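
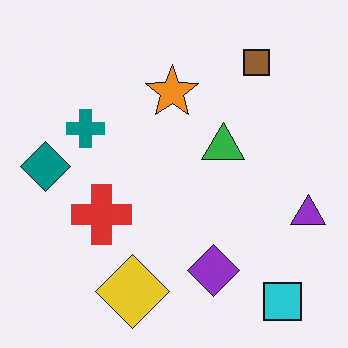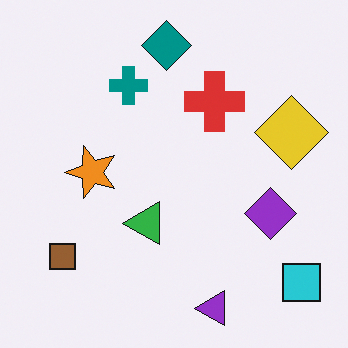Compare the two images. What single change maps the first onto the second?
This is the original image transposed (reflected across the top-left ↔ bottom-right diagonal).

Shapes have swapped their row and column positions — what was in the top-right is now in the bottom-left — a diagonal reflection.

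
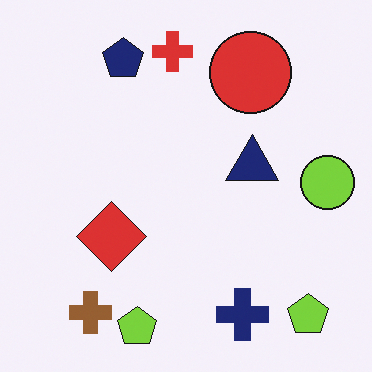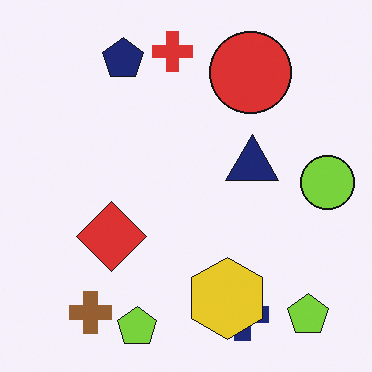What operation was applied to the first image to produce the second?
The image was overlaid with an additional yellow hexagon.

A yellow hexagon appears in the second image that is absent from the first.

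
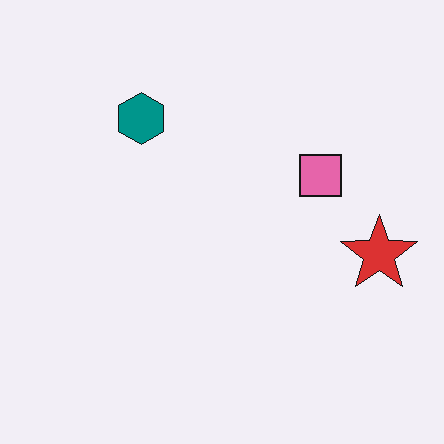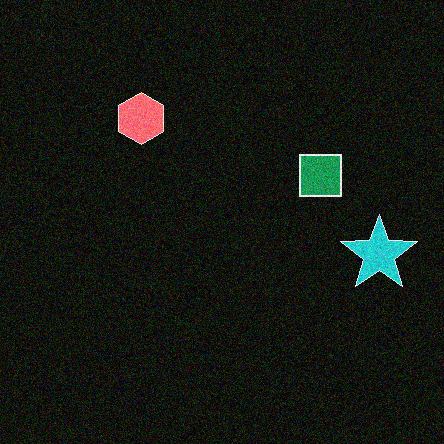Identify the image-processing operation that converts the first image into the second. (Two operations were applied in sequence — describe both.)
The second image is the first degraded with visible gaussian noise, then color-inverted (negative).

Random speckle covers the whole image, including the flat background. The light background has become dark and every shape's color is its complement — a photographic negative.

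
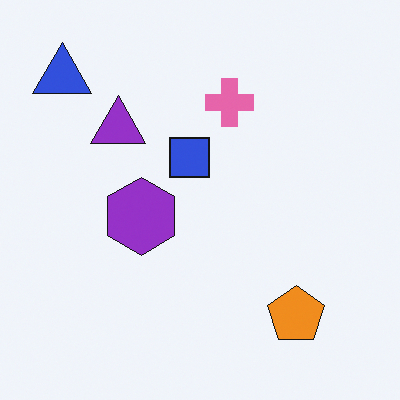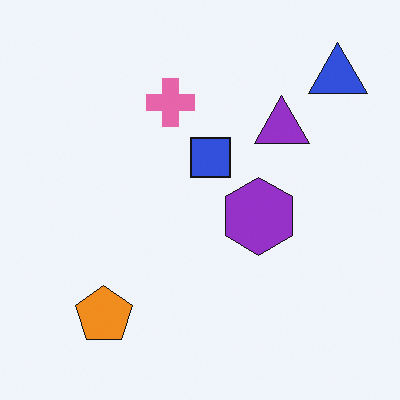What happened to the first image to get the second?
The image was flipped horizontally (left ↔ right).

The blue triangle is in the top-left of the first image and the top-right of the second — shapes on opposite sides of the vertical midline have swapped in a mirror flip.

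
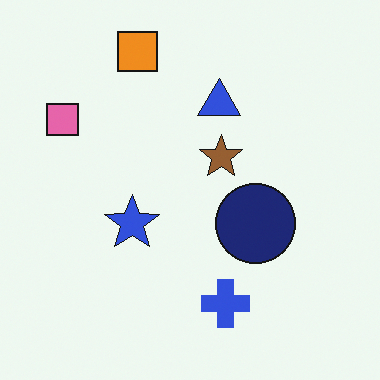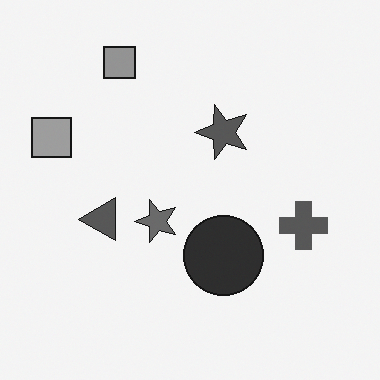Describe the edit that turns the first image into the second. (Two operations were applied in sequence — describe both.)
The transformation is: transposed (reflected across the top-left ↔ bottom-right diagonal), then converted to grayscale.

Shapes have swapped their row and column positions — what was in the top-right is now in the bottom-left — a diagonal reflection. All color is removed — every shape is now a shade of grey.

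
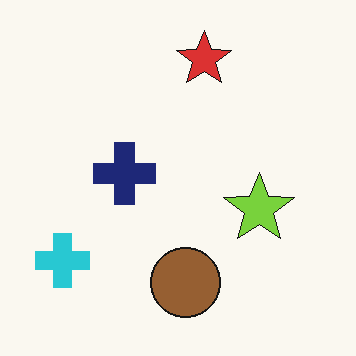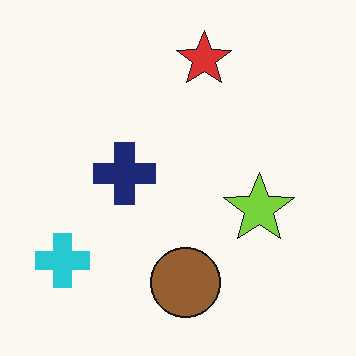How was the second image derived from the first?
The image was given moderate JPEG compression.

Blocky 8×8 compression artifacts appear around shape edges and the flat background shows ringing — characteristic JPEG degradation.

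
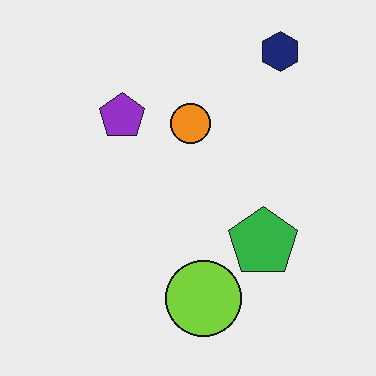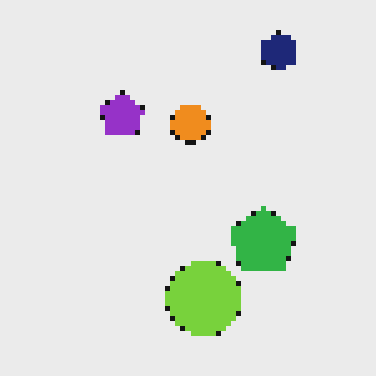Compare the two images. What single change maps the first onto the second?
This is the original image mildly pixelated.

Shapes are reduced to large square blocks; fine edges and outlines are lost — a downscale-then-upscale (mosaic) effect.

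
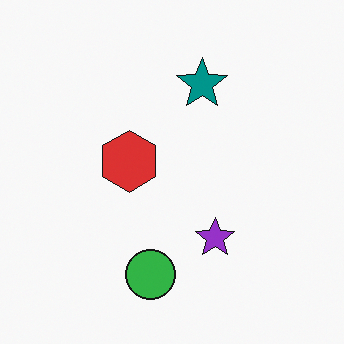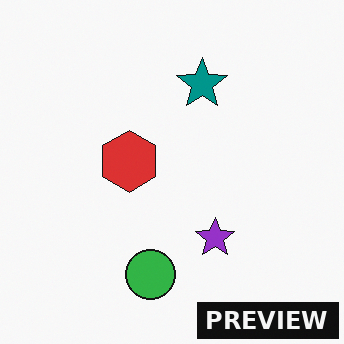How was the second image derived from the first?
It was watermarked with the text "PREVIEW" in the lower-right corner.

A dark label reading "PREVIEW" appears in the lower-right corner.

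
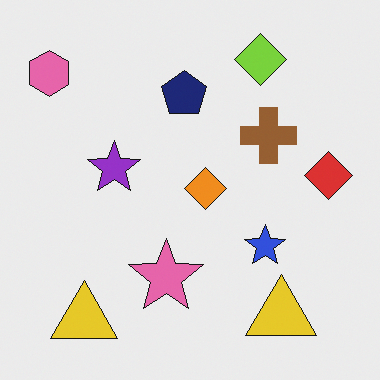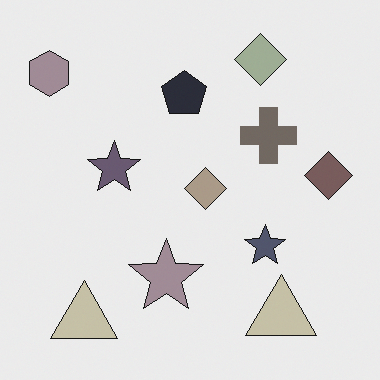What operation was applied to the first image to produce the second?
The transformation is: made much more muted (saturation change).

All colors are more muted and greyish — a global saturation change.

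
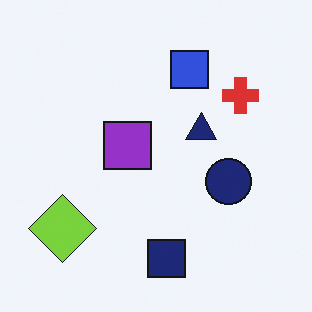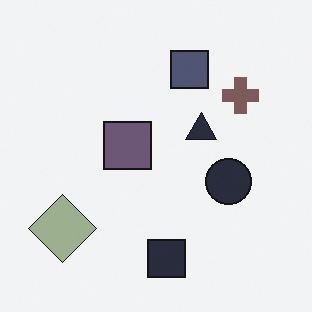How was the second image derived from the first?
The second image is the first made much more muted (saturation change).

All colors are more muted and greyish — a global saturation change.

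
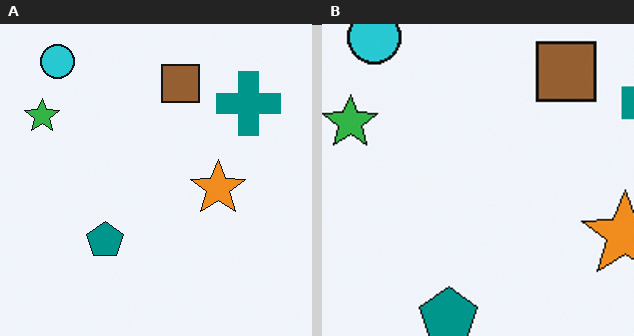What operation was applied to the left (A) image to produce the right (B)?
Cropped slightly and scaled back up.

The visible shapes are larger and the field of view is narrower; shapes near the original edges may be partly or wholly outside the frame — a crop-and-rescale.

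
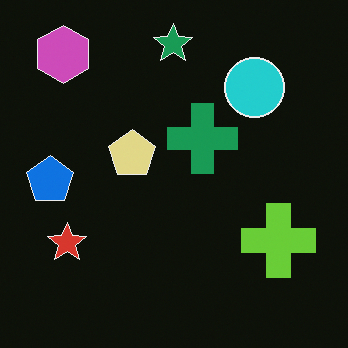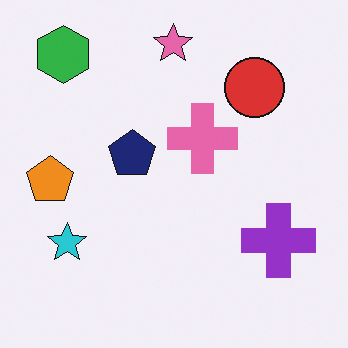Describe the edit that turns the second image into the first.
The transformation is: color-inverted (negative).

The light background has become dark and every shape's color is its complement — a photographic negative.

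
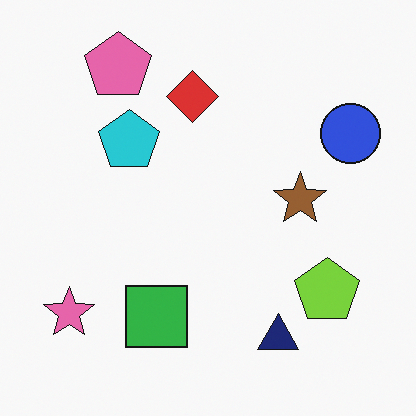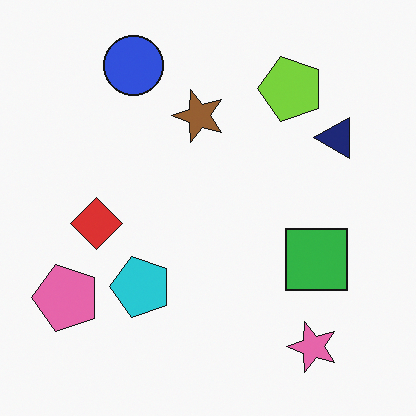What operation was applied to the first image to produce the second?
The image was rotated 90° counter-clockwise.

The pink star sits in the bottom-left of the first image and the bottom-right of the second — consistent with a whole-image 90° counter-clockwise rotation.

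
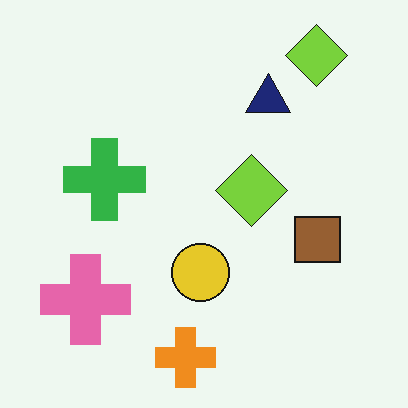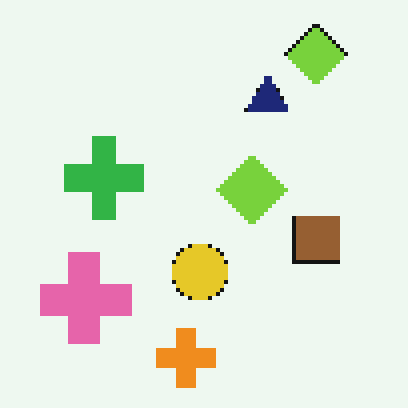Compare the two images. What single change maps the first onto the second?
The image was lightly pixelated (a mild mosaic effect).

Shapes are reduced to large square blocks; fine edges and outlines are lost — a downscale-then-upscale (mosaic) effect.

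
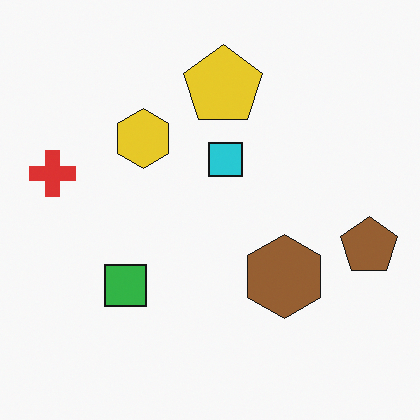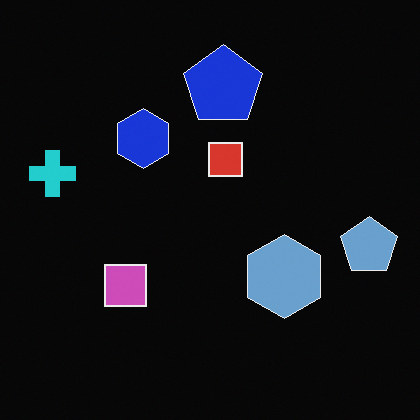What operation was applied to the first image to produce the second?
Color-inverted (negative).

The light background has become dark and every shape's color is its complement — a photographic negative.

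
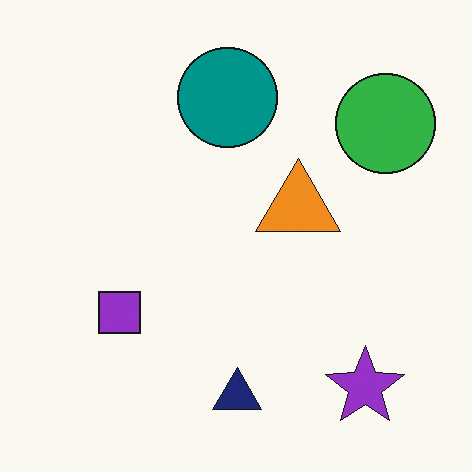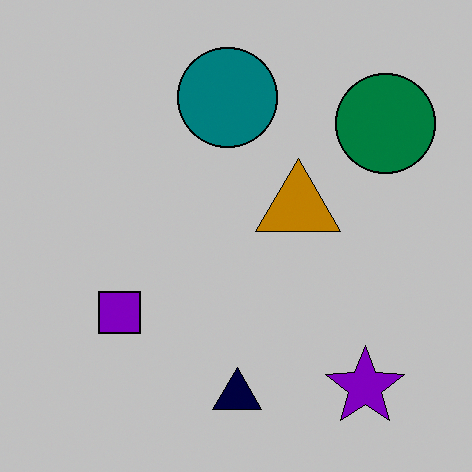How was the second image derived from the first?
Heavily posterized to just a handful of flat colors.

Each flat color has snapped to a coarser quantized level — most visibly, the near-white background has dropped to a flat grey.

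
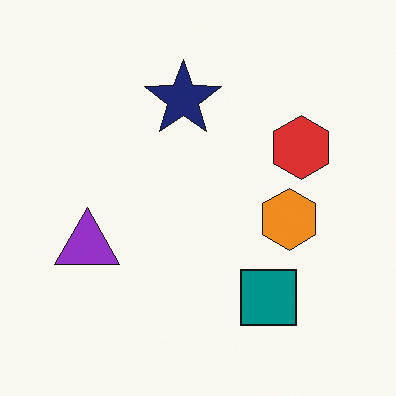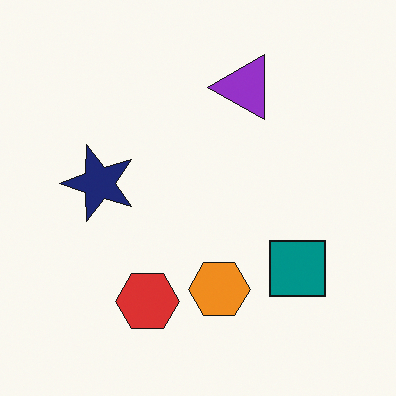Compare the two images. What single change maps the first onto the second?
The image was transposed (reflected across the top-left ↔ bottom-right diagonal).

Shapes have swapped their row and column positions — what was in the top-right is now in the bottom-left — a diagonal reflection.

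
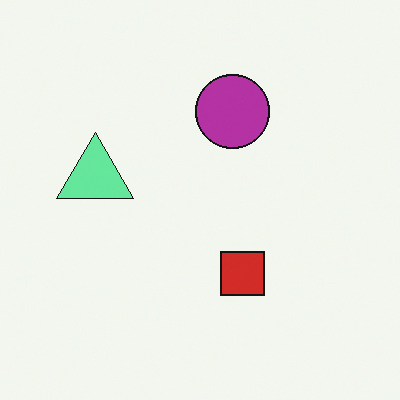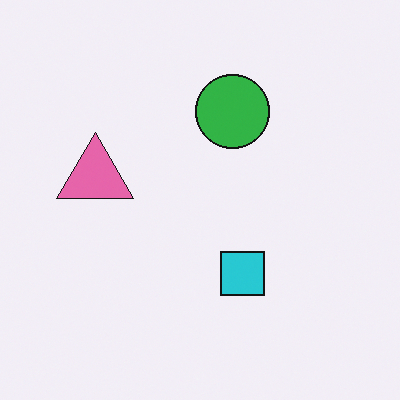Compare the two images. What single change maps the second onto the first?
The image was hue-shifted through roughly half the color wheel.

Every shape's color has rotated by the same amount around the hue wheel — a uniform hue shift.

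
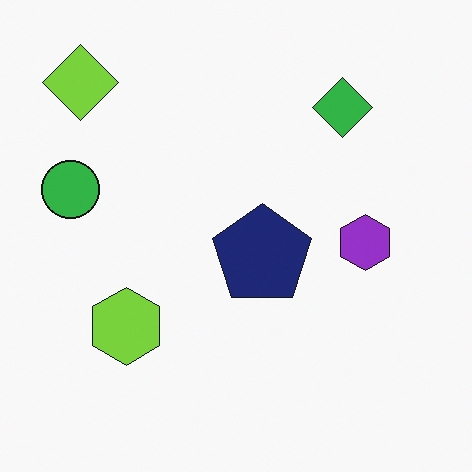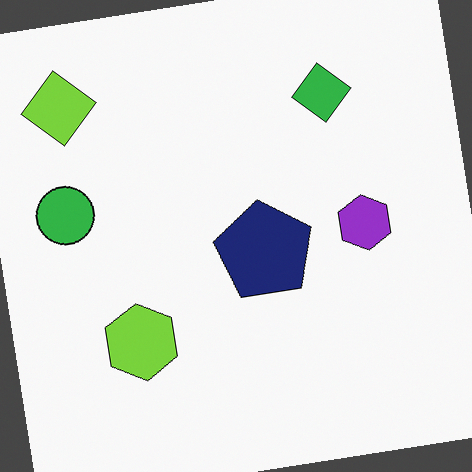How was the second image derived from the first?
The second image is the first rotated counter-clockwise by a small amount.

Every shape is tilted by the same angle and the image corners show triangular fill wedges — a whole-image rotation by a non-right angle.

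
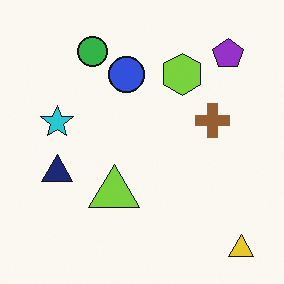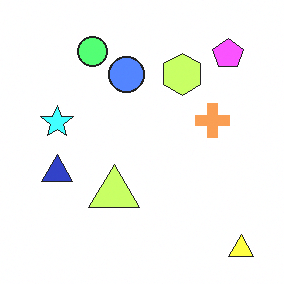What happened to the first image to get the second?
The image was substantially brightened.

Every pixel — background and shapes alike — is uniformly brightened.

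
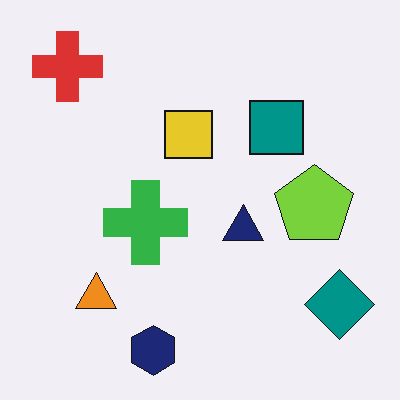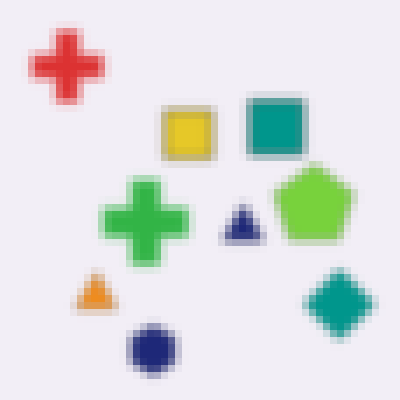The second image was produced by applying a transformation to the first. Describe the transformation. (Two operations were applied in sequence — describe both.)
This is the original image noticeably gaussian-blurred, then moderately pixelated.

Shape edges and outlines are uniformly softened across the whole image. Shapes are reduced to large square blocks; fine edges and outlines are lost — a downscale-then-upscale (mosaic) effect.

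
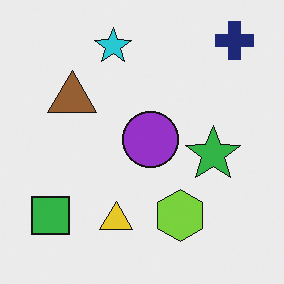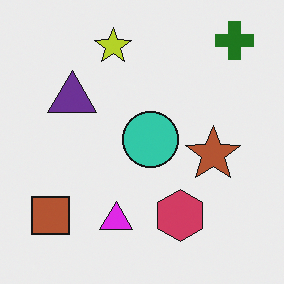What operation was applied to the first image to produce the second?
The second image is the first hue-shifted through roughly half the color wheel.

Every shape's color has rotated by the same amount around the hue wheel — a uniform hue shift.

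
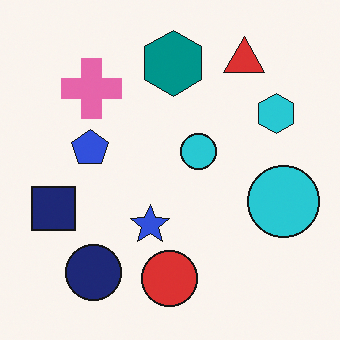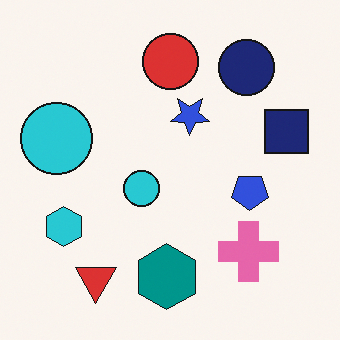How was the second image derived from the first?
Rotated 180°.

The red triangle sits in the top-right of the first image and the bottom-left of the second — consistent with a whole-image 180° rotation.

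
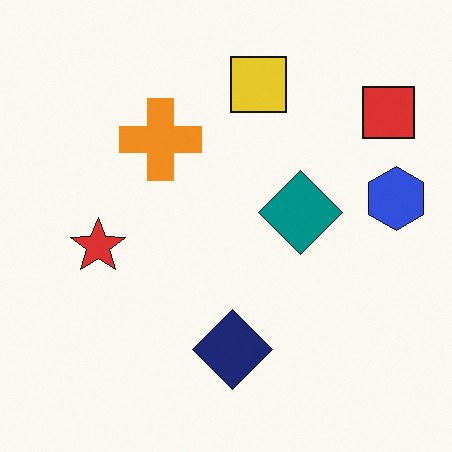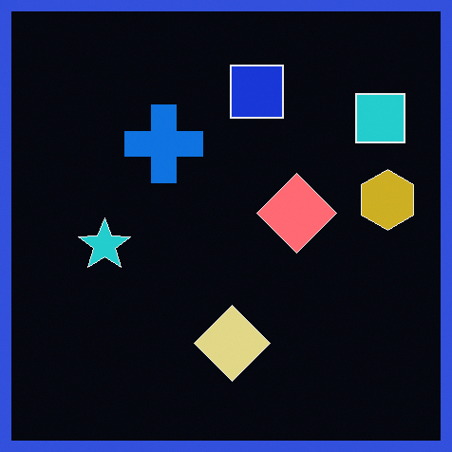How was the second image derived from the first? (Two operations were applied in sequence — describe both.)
This is the original image color-inverted (negative), then framed with a blue border.

The light background has become dark and every shape's color is its complement — a photographic negative. A solid blue frame runs around the edge of the second image, with the content slightly shrunk inside it.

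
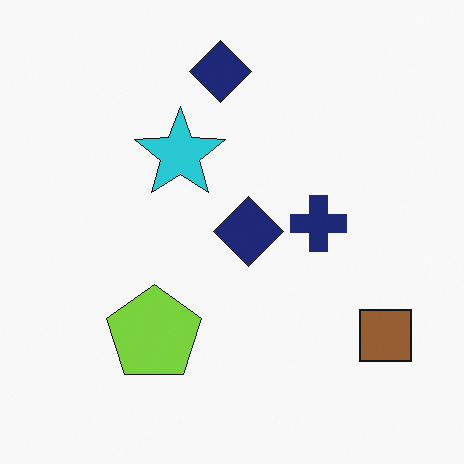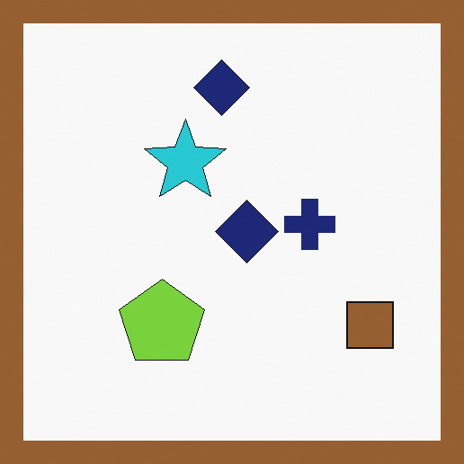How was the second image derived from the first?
Framed with a brown border.

A solid brown frame runs around the edge of the second image, with the content slightly shrunk inside it.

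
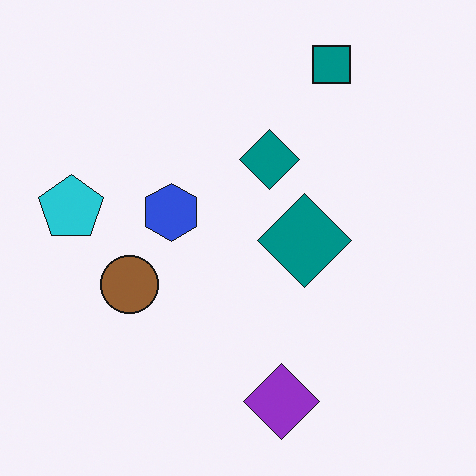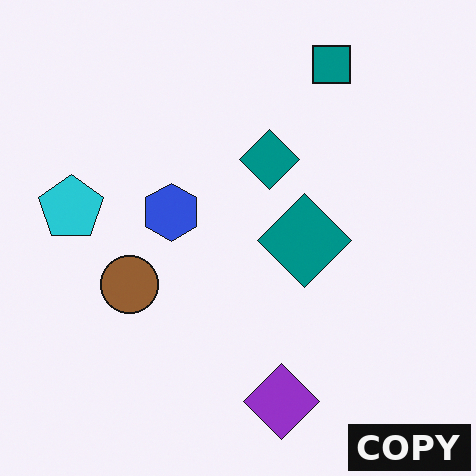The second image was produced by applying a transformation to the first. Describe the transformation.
It was watermarked with the text "COPY" in the lower-right corner.

A dark label reading "COPY" appears in the lower-right corner.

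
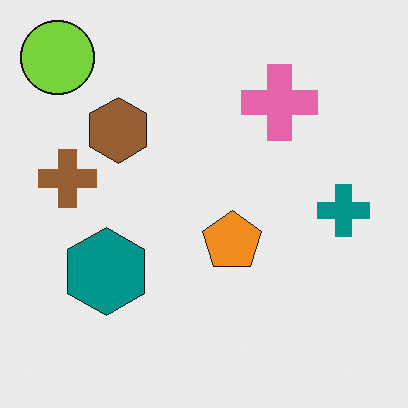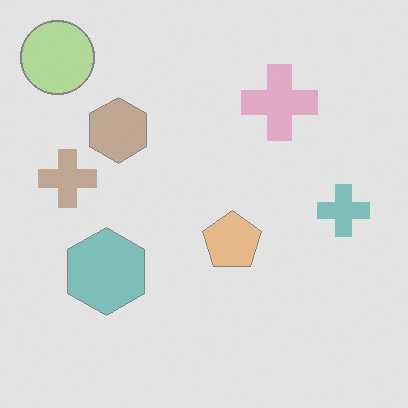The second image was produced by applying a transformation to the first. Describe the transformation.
The transformation is: given much lower contrast.

Tones are pushed toward mid-grey across the whole image — a global contrast change.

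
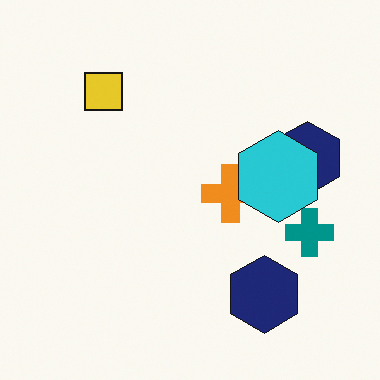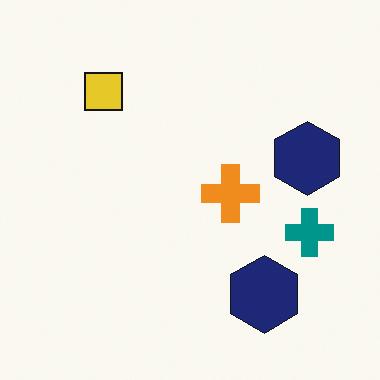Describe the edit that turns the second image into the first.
The image was overlaid with an additional cyan hexagon.

A cyan hexagon appears in the first image that is absent from the second.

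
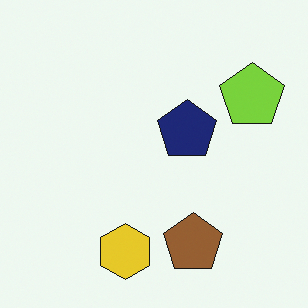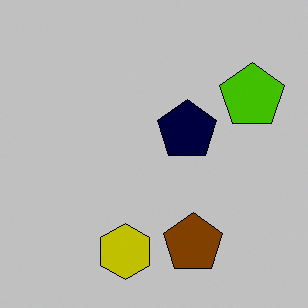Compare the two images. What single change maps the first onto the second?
Heavily posterized to just a handful of flat colors.

Each flat color has snapped to a coarser quantized level — most visibly, the near-white background has dropped to a flat grey.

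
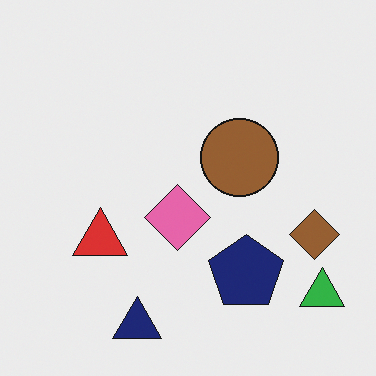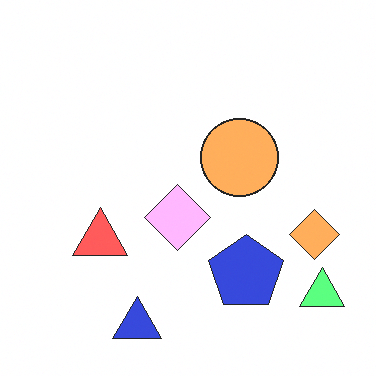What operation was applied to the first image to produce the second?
This is the original image substantially brightened.

Every pixel — background and shapes alike — is uniformly brightened.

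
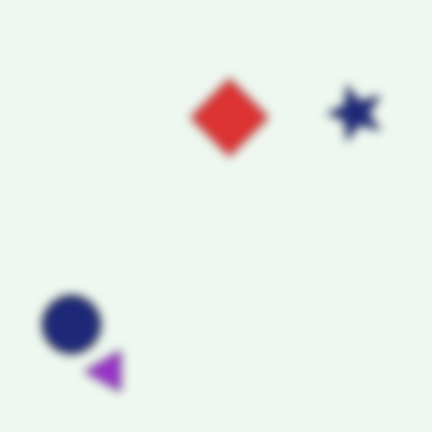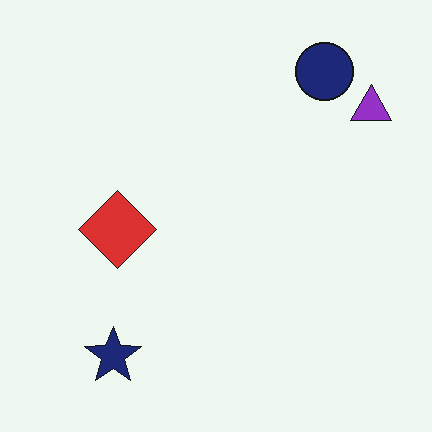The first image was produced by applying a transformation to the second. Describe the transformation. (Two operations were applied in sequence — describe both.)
The image was transposed (reflected across the top-left ↔ bottom-right diagonal), then strongly gaussian-blurred.

Shapes have swapped their row and column positions — what was in the top-right is now in the bottom-left — a diagonal reflection. Shape edges and outlines are uniformly softened across the whole image.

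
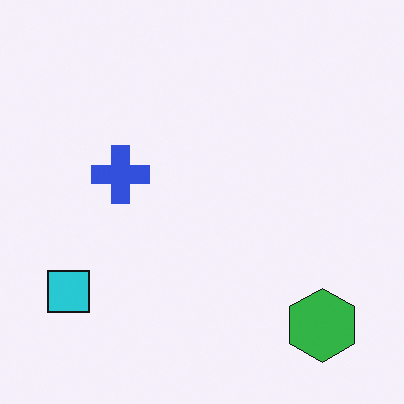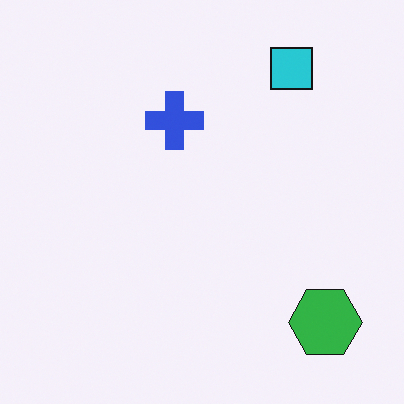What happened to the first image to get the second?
It was transposed (reflected across the top-left ↔ bottom-right diagonal).

Shapes have swapped their row and column positions — what was in the top-right is now in the bottom-left — a diagonal reflection.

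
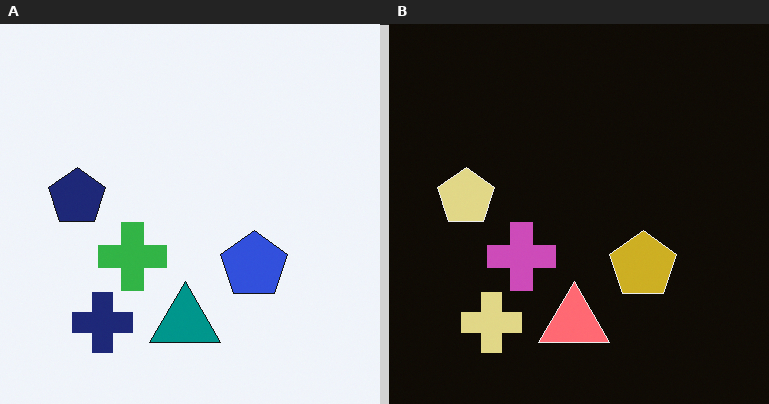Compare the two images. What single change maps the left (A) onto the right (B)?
The image was color-inverted (negative).

The light background has become dark and every shape's color is its complement — a photographic negative.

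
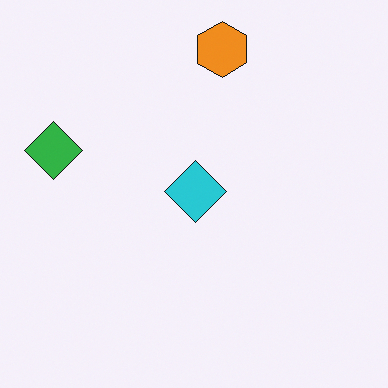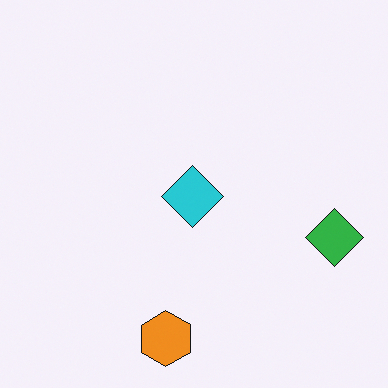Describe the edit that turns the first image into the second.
Rotated 180°.

The green diamond sits in the left of the first image and the right of the second — consistent with a whole-image 180° rotation.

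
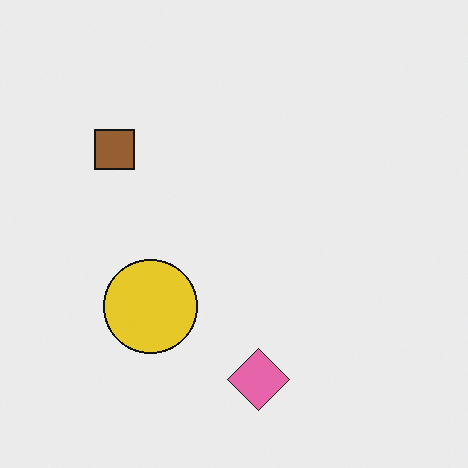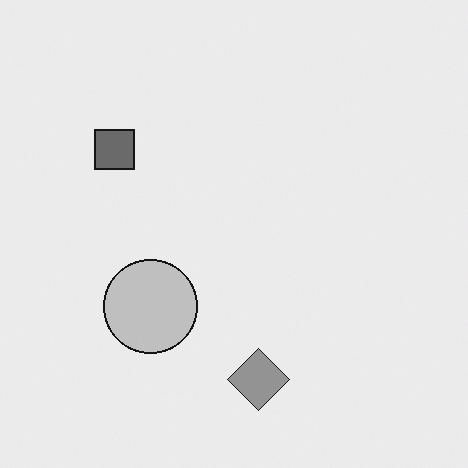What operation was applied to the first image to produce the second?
The transformation is: converted to grayscale.

All color is removed — every shape is now a shade of grey.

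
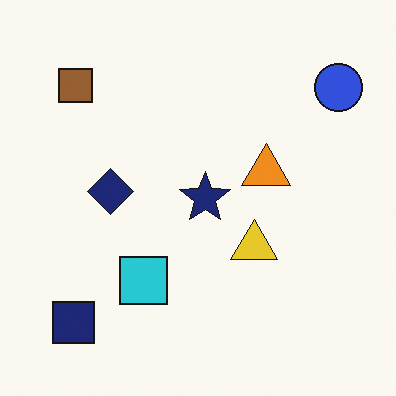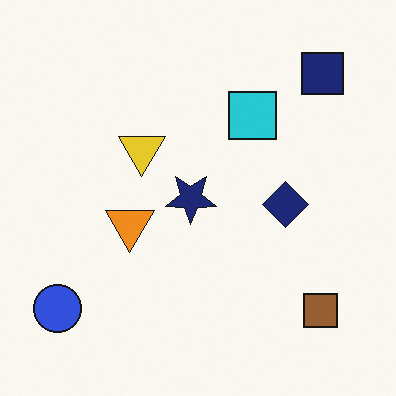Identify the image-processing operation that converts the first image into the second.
This is the original image rotated 180°.

The blue circle sits in the top-right of the first image and the bottom-left of the second — consistent with a whole-image 180° rotation.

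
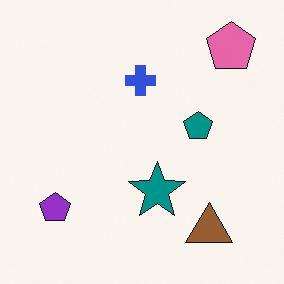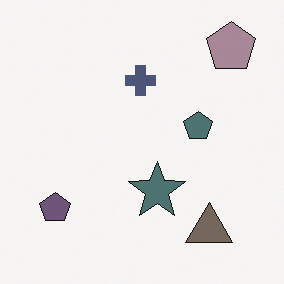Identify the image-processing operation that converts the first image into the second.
It was heavily desaturated.

All colors are more muted and greyish — a global saturation change.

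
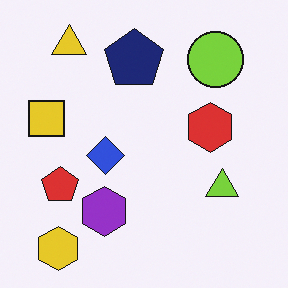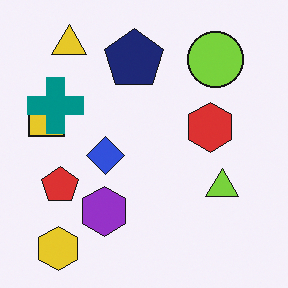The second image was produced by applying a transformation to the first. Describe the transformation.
Overlaid with an additional teal cross.

A teal cross appears in the second image that is absent from the first.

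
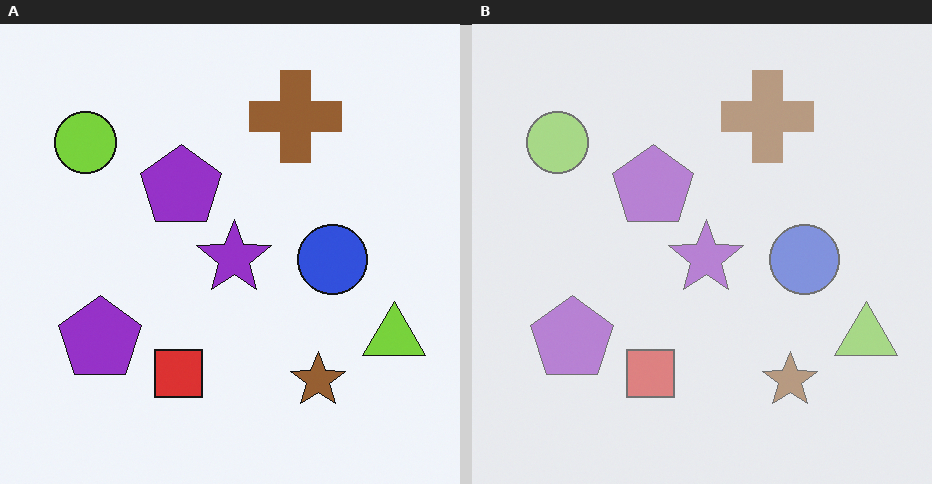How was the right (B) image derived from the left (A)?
The image was given much lower contrast.

Tones are pushed toward mid-grey across the whole image — a global contrast change.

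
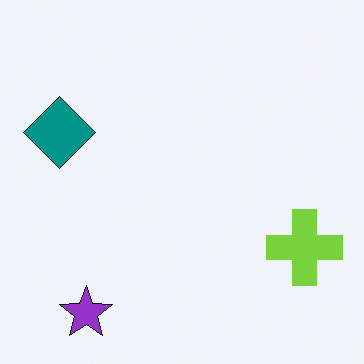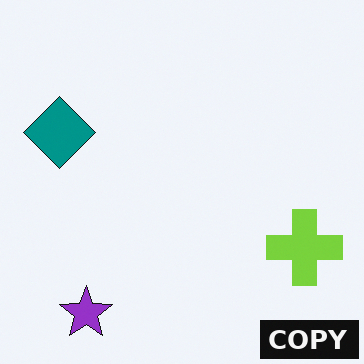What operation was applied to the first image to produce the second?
The transformation is: watermarked with the text "COPY" in the lower-right corner.

A dark label reading "COPY" appears in the lower-right corner.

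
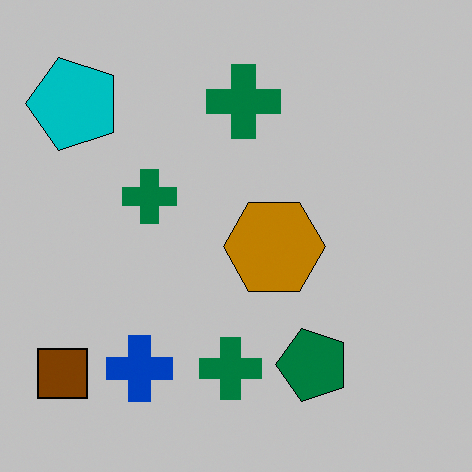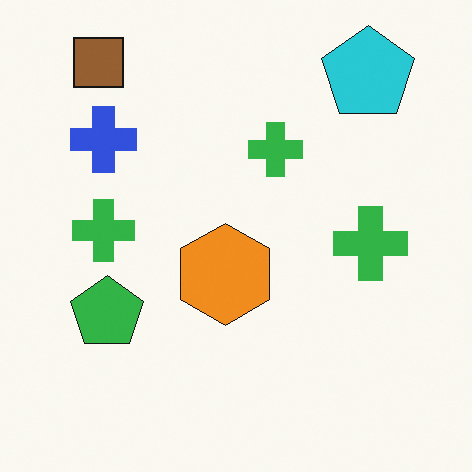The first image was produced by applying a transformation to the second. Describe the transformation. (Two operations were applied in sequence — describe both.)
Rotated 90° counter-clockwise, then aggressively posterized.

The brown square sits in the top-left of the second image and the bottom-left of the first — consistent with a whole-image 90° counter-clockwise rotation. Each flat color has snapped to a coarser quantized level — most visibly, the near-white background has dropped to a flat grey.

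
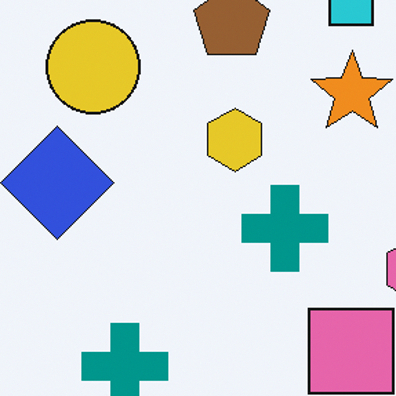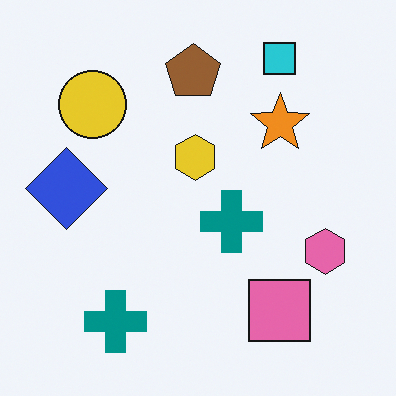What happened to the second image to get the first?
Cropped slightly and scaled back up.

The visible shapes are larger and the field of view is narrower; shapes near the original edges may be partly or wholly outside the frame — a crop-and-rescale.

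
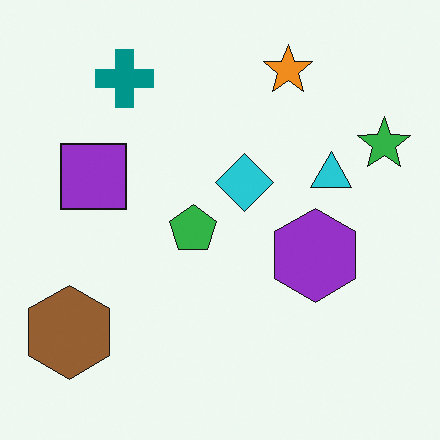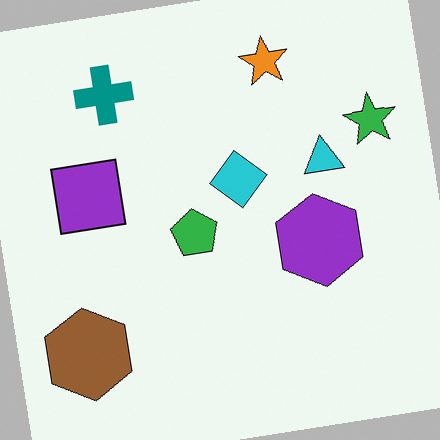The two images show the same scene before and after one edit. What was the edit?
The transformation is: rotated counter-clockwise by a small amount.

Every shape is tilted by the same angle and the image corners show triangular fill wedges — a whole-image rotation by a non-right angle.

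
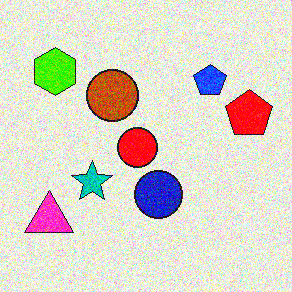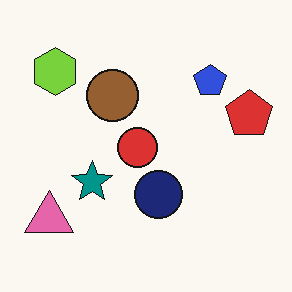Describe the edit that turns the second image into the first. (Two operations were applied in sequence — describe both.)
It was degraded with visible gaussian noise, then made much more vivid (saturation change).

Random speckle covers the whole image, including the flat background. All colors are more vivid — a global saturation change.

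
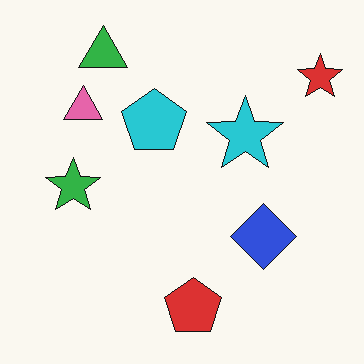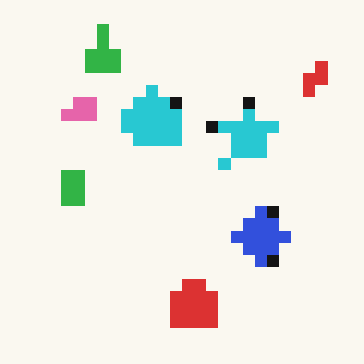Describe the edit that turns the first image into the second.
The transformation is: heavily pixelated into large blocks.

Shapes are reduced to large square blocks; fine edges and outlines are lost — a downscale-then-upscale (mosaic) effect.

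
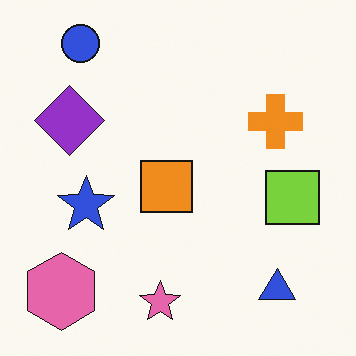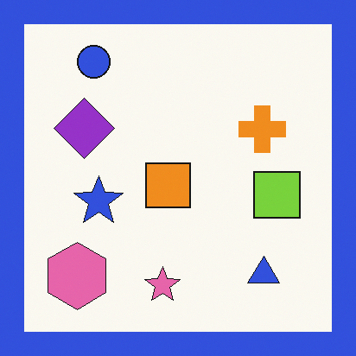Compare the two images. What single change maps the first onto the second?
It was framed with a blue border.

A solid blue frame runs around the edge of the second image, with the content slightly shrunk inside it.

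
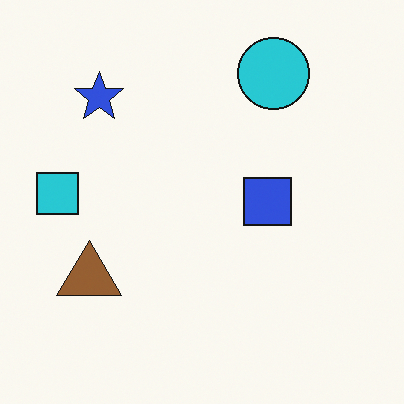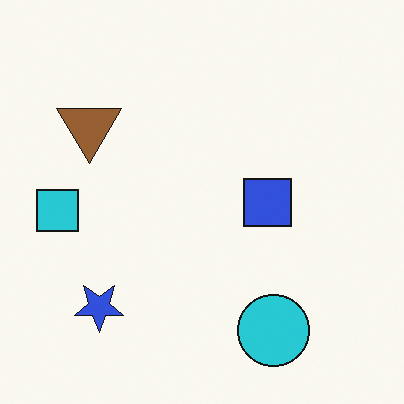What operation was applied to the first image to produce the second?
The image was flipped vertically (top ↔ bottom).

The cyan circle is in the top-right of the first image and the bottom-right of the second — shapes on opposite sides of the horizontal midline have swapped in a mirror flip.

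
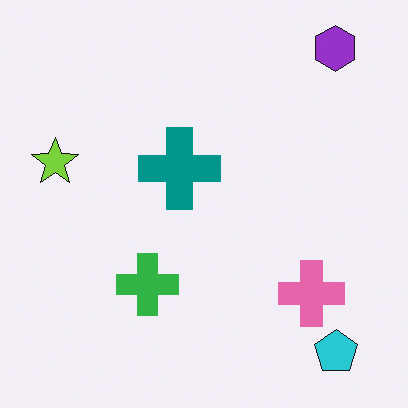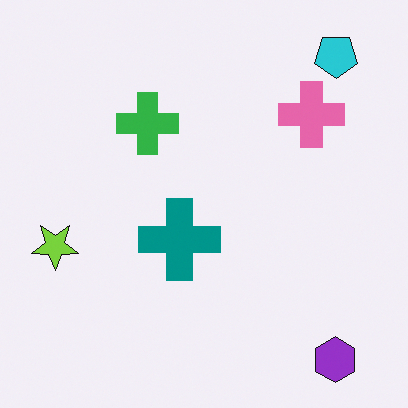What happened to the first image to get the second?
Flipped vertically (top ↔ bottom).

The purple hexagon is in the top-right of the first image and the bottom-right of the second — shapes on opposite sides of the horizontal midline have swapped in a mirror flip.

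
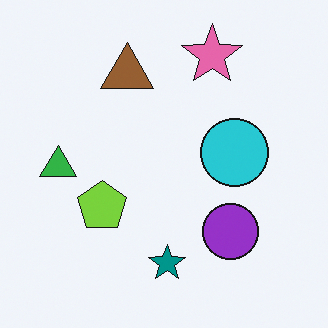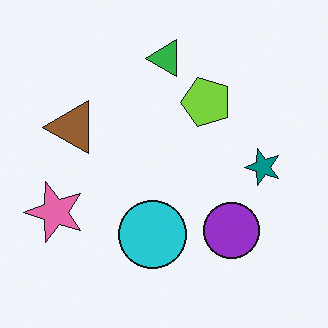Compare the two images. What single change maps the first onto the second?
This is the original image transposed (reflected across the top-left ↔ bottom-right diagonal).

Shapes have swapped their row and column positions — what was in the top-right is now in the bottom-left — a diagonal reflection.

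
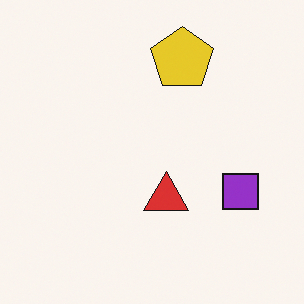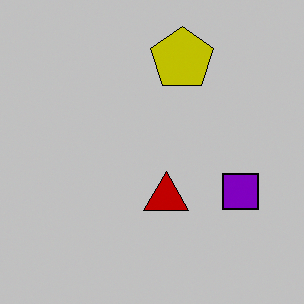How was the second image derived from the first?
This is the original image heavily posterized to just a handful of flat colors.

Each flat color has snapped to a coarser quantized level — most visibly, the near-white background has dropped to a flat grey.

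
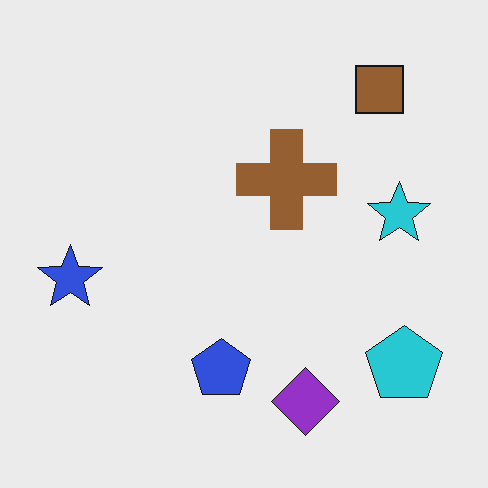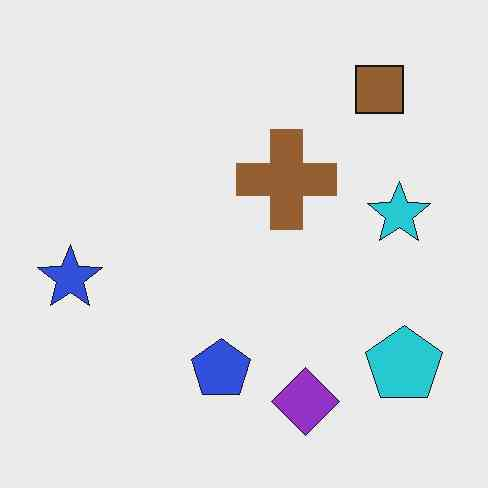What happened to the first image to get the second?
The transformation is: JPEG-compressed with visible artifacts.

Blocky 8×8 compression artifacts appear around shape edges and the flat background shows ringing — characteristic JPEG degradation.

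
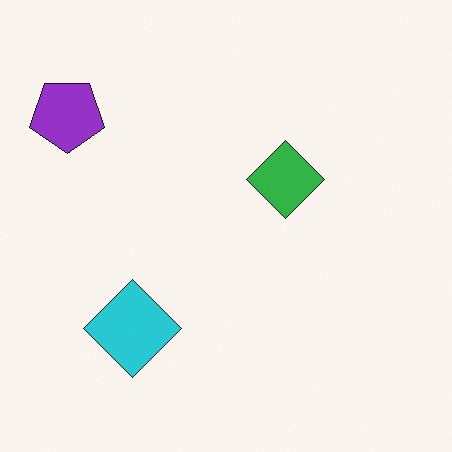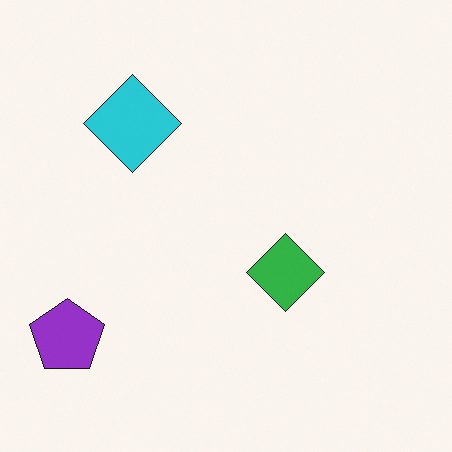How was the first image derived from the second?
The transformation is: flipped vertically (top ↔ bottom).

The purple pentagon is in the bottom-left of the second image and the top-left of the first — shapes on opposite sides of the horizontal midline have swapped in a mirror flip.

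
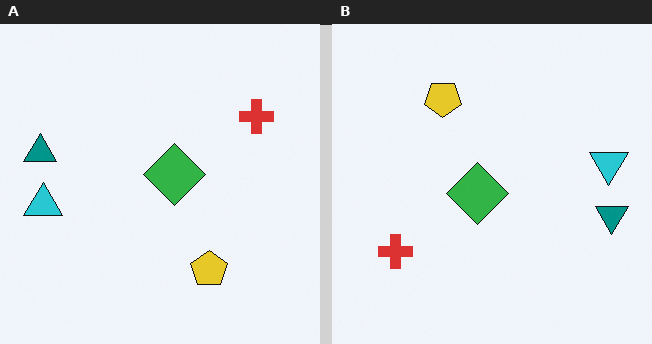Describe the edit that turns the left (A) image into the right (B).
It was rotated 180°.

The teal triangle sits in the left of the left (A) image and the right of the right (B) — consistent with a whole-image 180° rotation.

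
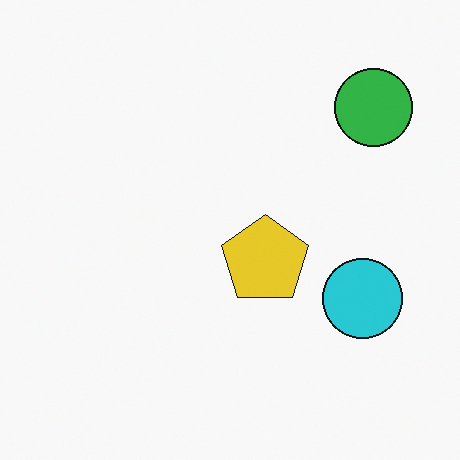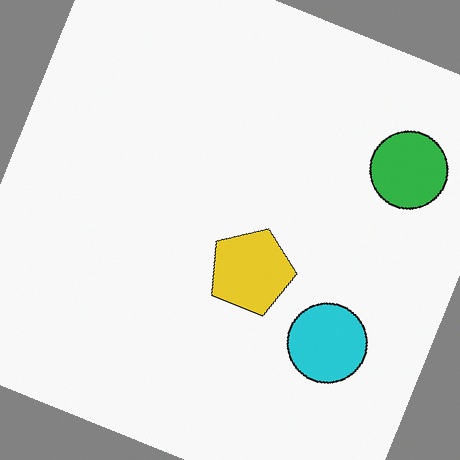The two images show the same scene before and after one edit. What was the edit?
The second image is the first rotated clockwise by a clearly visible amount.

Every shape is tilted by the same angle and the image corners show triangular fill wedges — a whole-image rotation by a non-right angle.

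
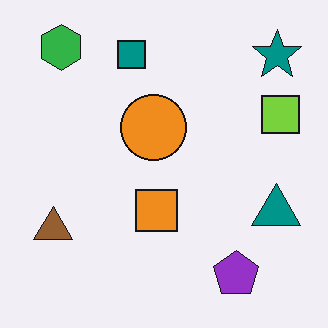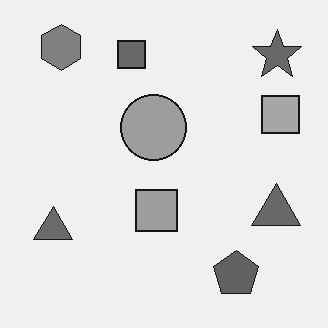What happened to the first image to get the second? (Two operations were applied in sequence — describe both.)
The second image is the first converted to grayscale, then JPEG-compressed with visible artifacts.

All color is removed — every shape is now a shade of grey. Blocky 8×8 compression artifacts appear around shape edges and the flat background shows ringing — characteristic JPEG degradation.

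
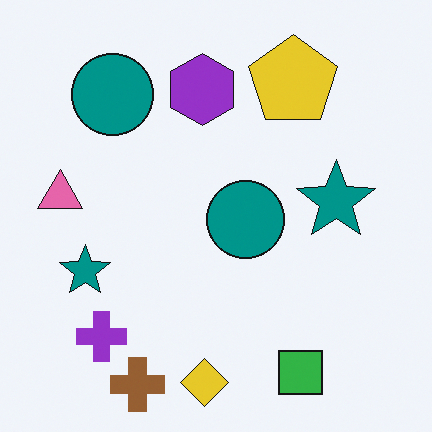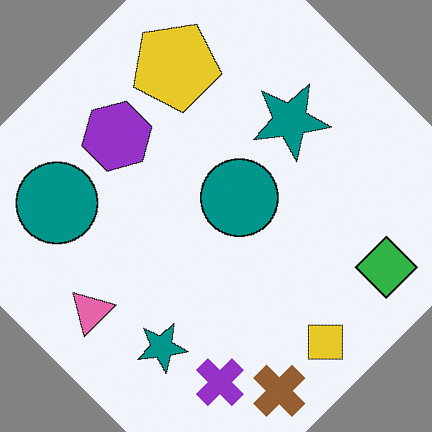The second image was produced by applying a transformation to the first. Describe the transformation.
The transformation is: rotated counter-clockwise by a large amount — several tens of degrees.

Every shape is tilted by the same angle and the image corners show triangular fill wedges — a whole-image rotation by a non-right angle.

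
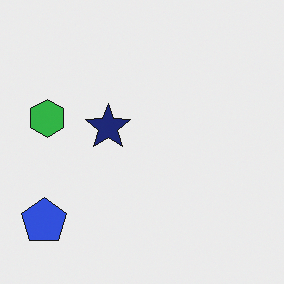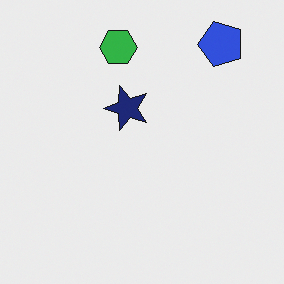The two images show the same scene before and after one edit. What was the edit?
It was transposed (reflected across the top-left ↔ bottom-right diagonal).

Shapes have swapped their row and column positions — what was in the top-right is now in the bottom-left — a diagonal reflection.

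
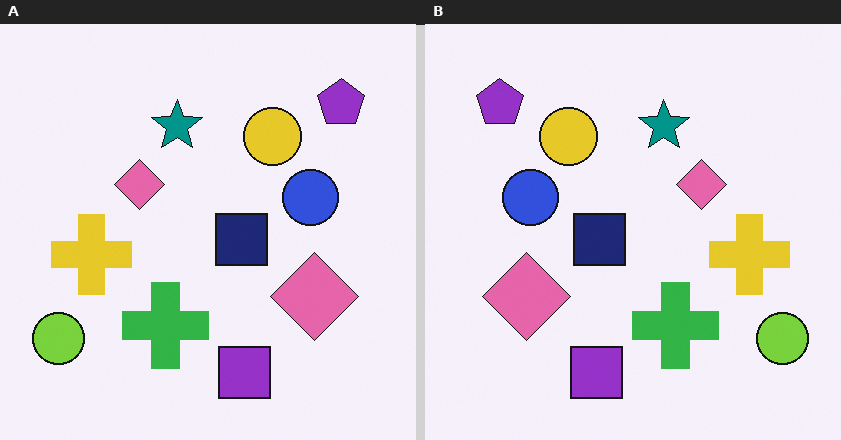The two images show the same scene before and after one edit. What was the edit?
The image was flipped horizontally (left ↔ right).

The lime circle is in the bottom-left of the left (A) image and the bottom-right of the right (B) — shapes on opposite sides of the vertical midline have swapped in a mirror flip.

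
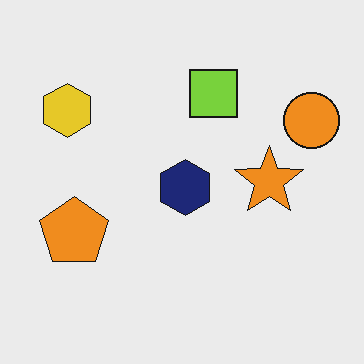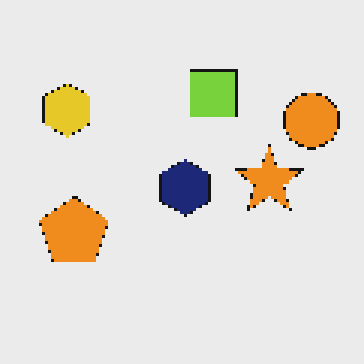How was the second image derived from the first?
Lightly pixelated (a mild mosaic effect).

Shapes are reduced to large square blocks; fine edges and outlines are lost — a downscale-then-upscale (mosaic) effect.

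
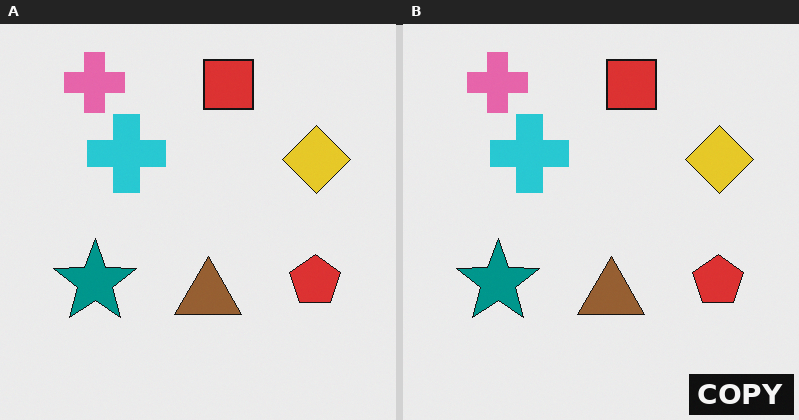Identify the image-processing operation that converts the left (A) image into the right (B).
It was watermarked with the text "COPY" in the lower-right corner.

A dark label reading "COPY" appears in the lower-right corner.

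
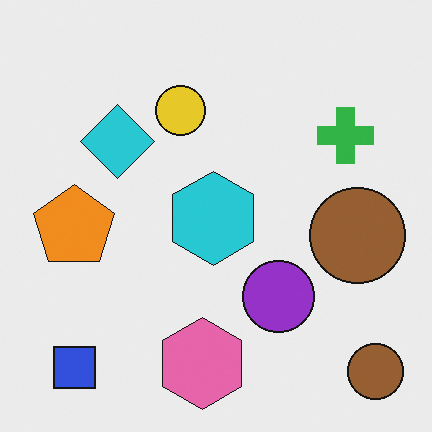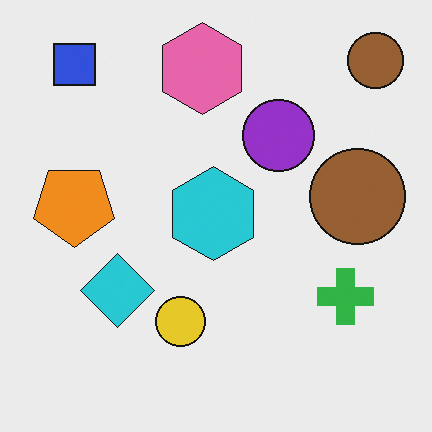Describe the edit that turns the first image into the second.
This is the original image flipped vertically (top ↔ bottom).

The blue square is in the bottom-left of the first image and the top-left of the second — shapes on opposite sides of the horizontal midline have swapped in a mirror flip.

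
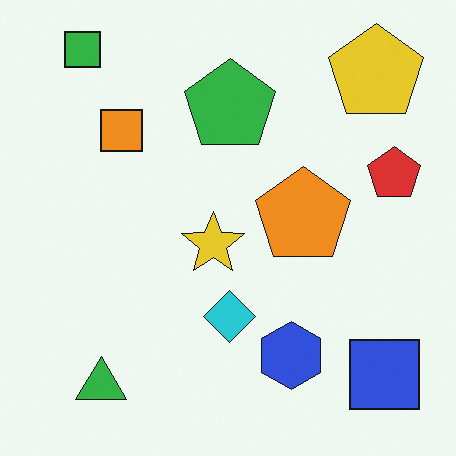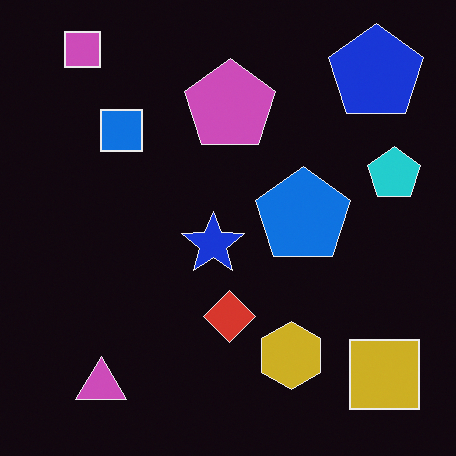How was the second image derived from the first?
It was color-inverted (negative).

The light background has become dark and every shape's color is its complement — a photographic negative.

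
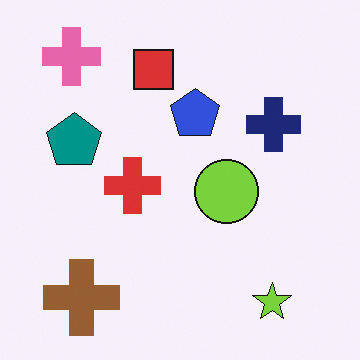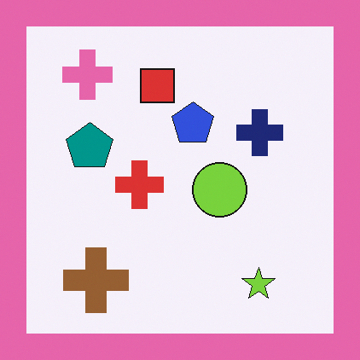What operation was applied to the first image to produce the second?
This is the original image framed with a pink border.

A solid pink frame runs around the edge of the second image, with the content slightly shrunk inside it.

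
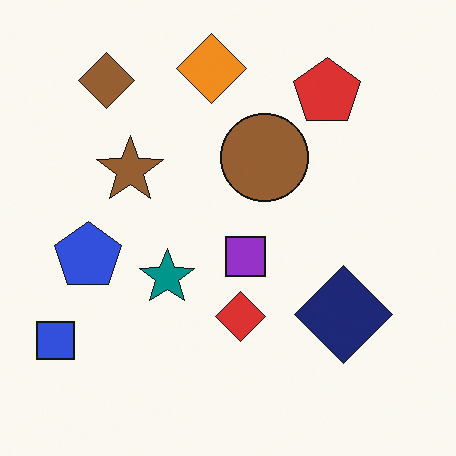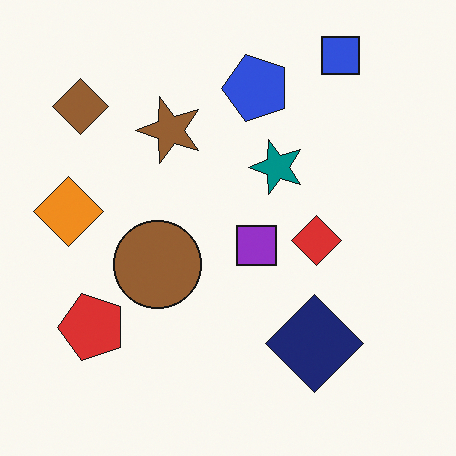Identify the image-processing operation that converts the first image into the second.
This is the original image transposed (reflected across the top-left ↔ bottom-right diagonal).

Shapes have swapped their row and column positions — what was in the top-right is now in the bottom-left — a diagonal reflection.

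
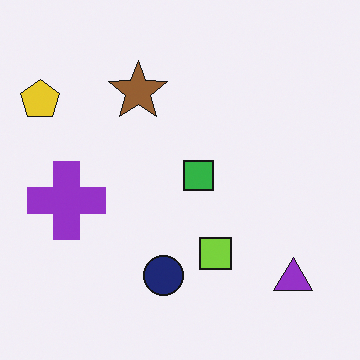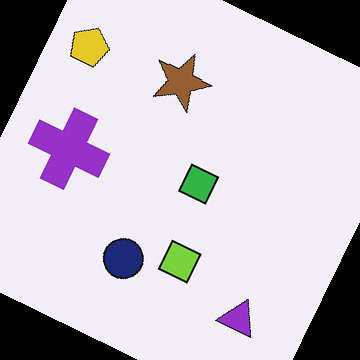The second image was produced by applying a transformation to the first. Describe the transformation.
It was rotated clockwise by a moderate amount.

Every shape is tilted by the same angle and the image corners show triangular fill wedges — a whole-image rotation by a non-right angle.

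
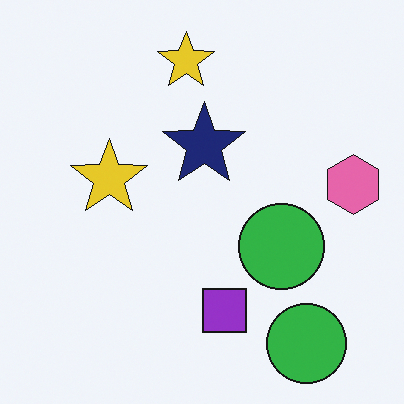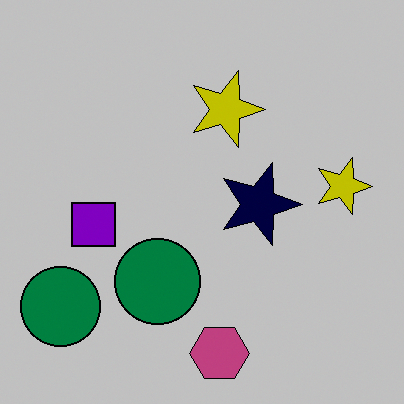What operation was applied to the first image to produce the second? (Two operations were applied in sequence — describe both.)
The image was aggressively posterized, then rotated 90° clockwise.

Each flat color has snapped to a coarser quantized level — most visibly, the near-white background has dropped to a flat grey. The pink hexagon sits in the right of the first image and the bottom of the second — consistent with a whole-image 90° clockwise rotation.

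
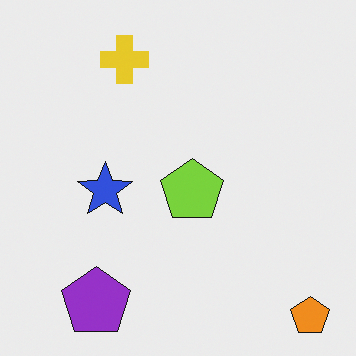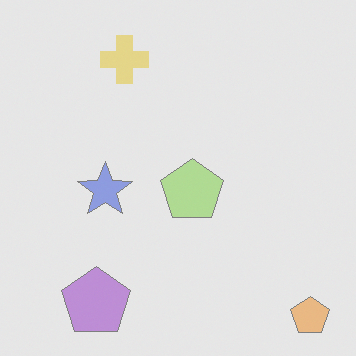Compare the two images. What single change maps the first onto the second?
Washed out (contrast reduced).

Tones are pushed toward mid-grey across the whole image — a global contrast change.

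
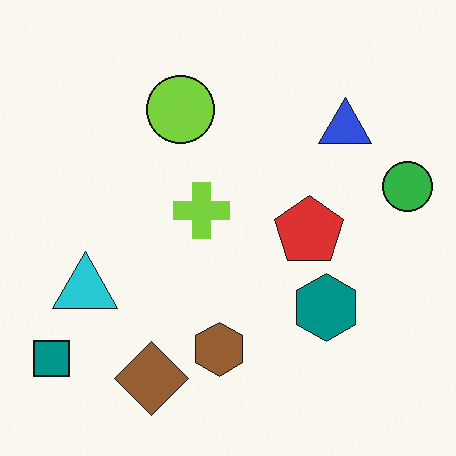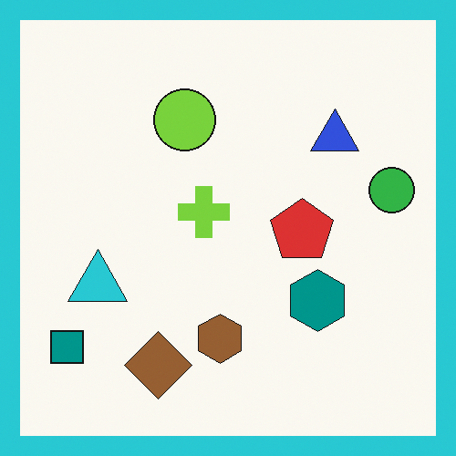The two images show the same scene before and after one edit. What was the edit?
The second image is the first framed with a cyan border.

A solid cyan frame runs around the edge of the second image, with the content slightly shrunk inside it.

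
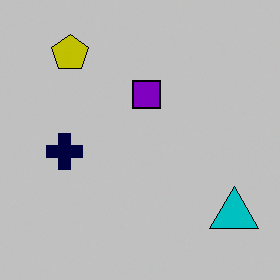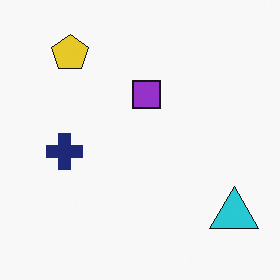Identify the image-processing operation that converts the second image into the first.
The first image is the second heavily posterized to just a handful of flat colors.

Each flat color has snapped to a coarser quantized level — most visibly, the near-white background has dropped to a flat grey.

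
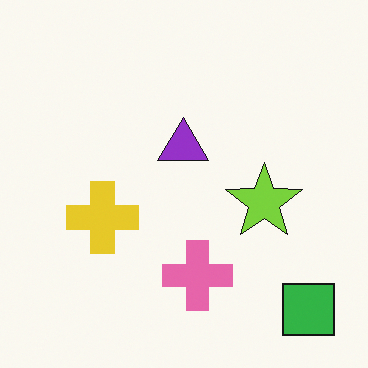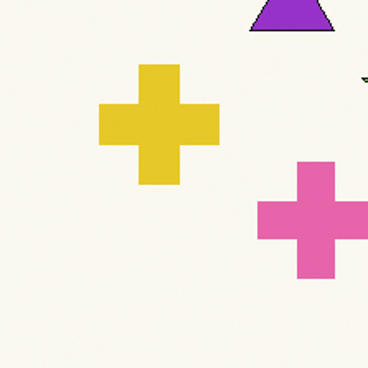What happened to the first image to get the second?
The image was cropped to a noticeably smaller region and rescaled.

The visible shapes are larger and the field of view is narrower; shapes near the original edges may be partly or wholly outside the frame — a crop-and-rescale.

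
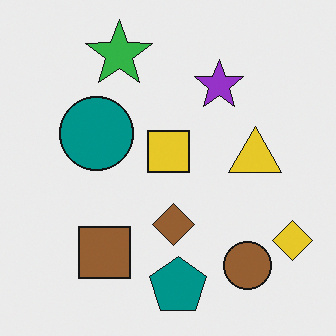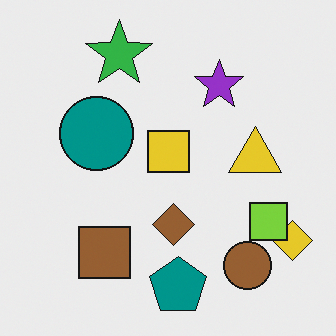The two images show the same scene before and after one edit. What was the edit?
Overlaid with an additional lime square.

A lime square appears in the second image that is absent from the first.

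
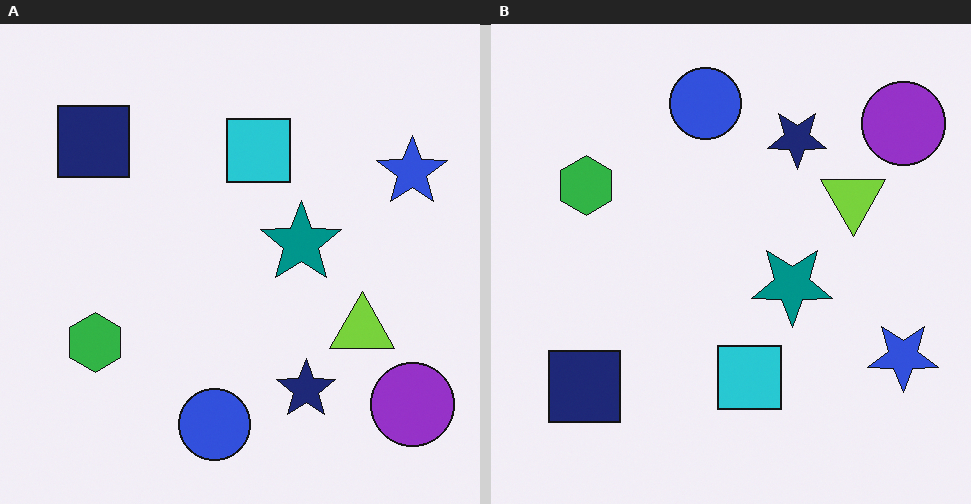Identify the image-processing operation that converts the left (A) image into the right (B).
It was flipped vertically (top ↔ bottom).

The blue circle is in the bottom of the left (A) image and the top of the right (B) — shapes on opposite sides of the horizontal midline have swapped in a mirror flip.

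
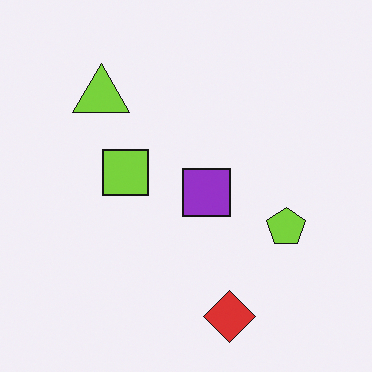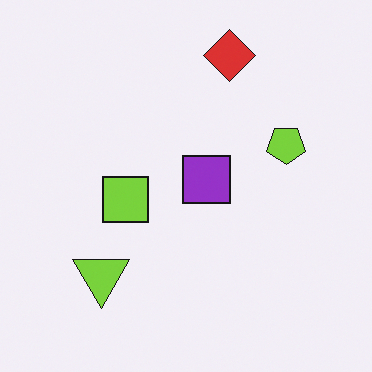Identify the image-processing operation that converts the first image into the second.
The transformation is: flipped vertically (top ↔ bottom).

The red diamond is in the bottom of the first image and the top of the second — shapes on opposite sides of the horizontal midline have swapped in a mirror flip.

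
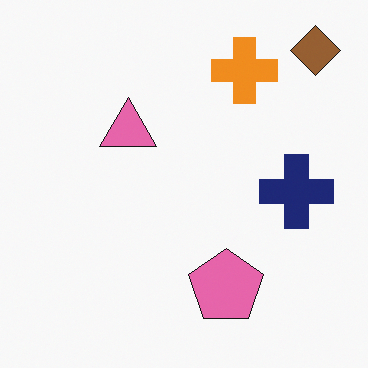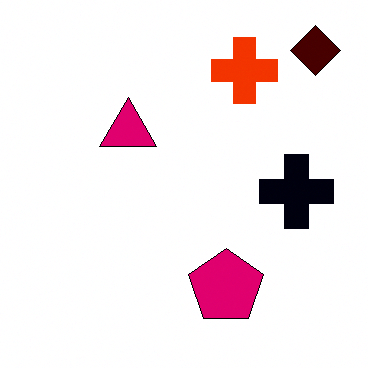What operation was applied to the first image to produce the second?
Boosted in contrast.

Tones are pushed away from mid-grey across the whole image — a global contrast change.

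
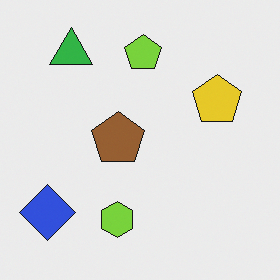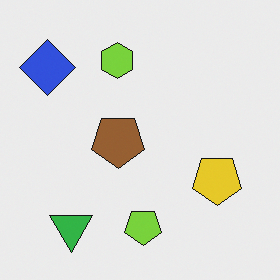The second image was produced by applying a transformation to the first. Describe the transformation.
It was flipped vertically (top ↔ bottom).

The green triangle is in the top-left of the first image and the bottom-left of the second — shapes on opposite sides of the horizontal midline have swapped in a mirror flip.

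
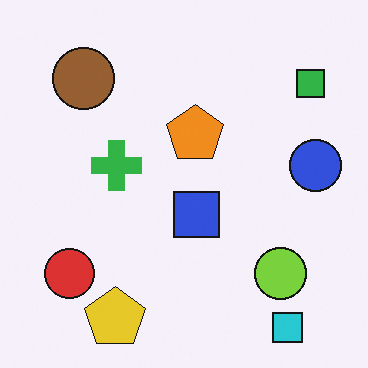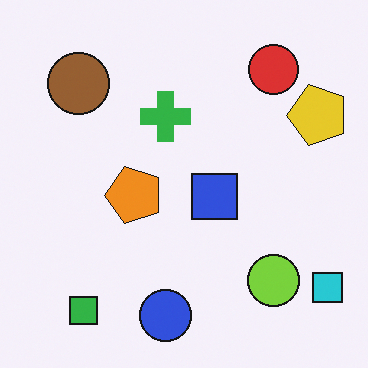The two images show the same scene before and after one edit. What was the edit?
The second image is the first transposed (reflected across the top-left ↔ bottom-right diagonal).

Shapes have swapped their row and column positions — what was in the top-right is now in the bottom-left — a diagonal reflection.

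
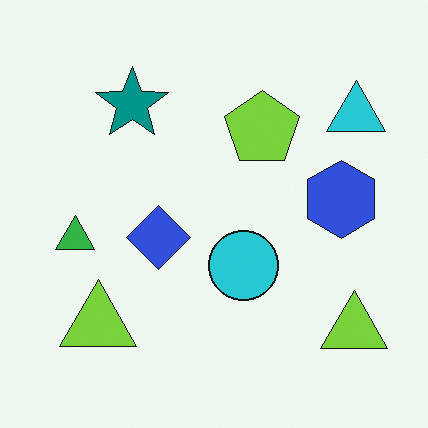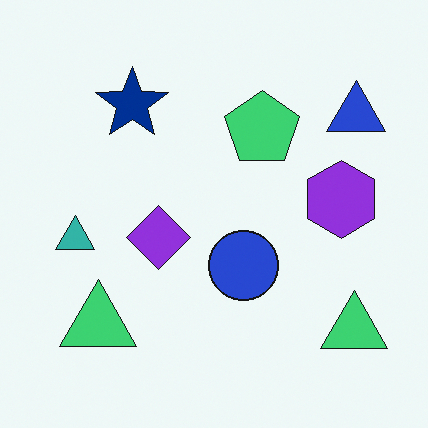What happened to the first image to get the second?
The second image is the first hue-shifted slightly.

Every shape's color has rotated by the same amount around the hue wheel — a uniform hue shift.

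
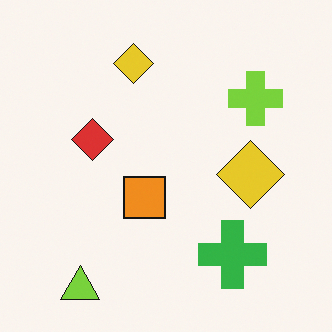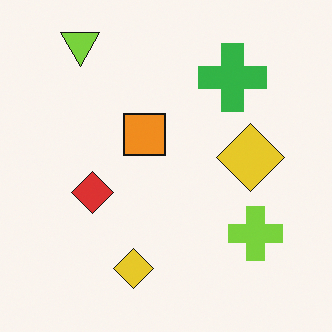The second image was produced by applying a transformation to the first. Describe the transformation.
The transformation is: flipped vertically (top ↔ bottom).

The lime triangle is in the bottom-left of the first image and the top-left of the second — shapes on opposite sides of the horizontal midline have swapped in a mirror flip.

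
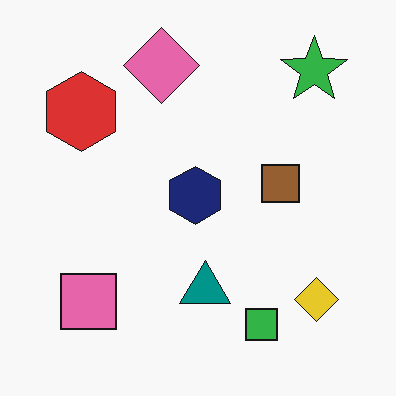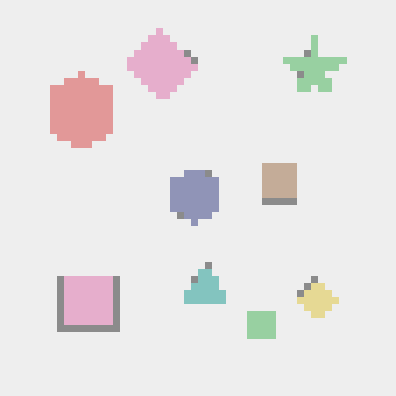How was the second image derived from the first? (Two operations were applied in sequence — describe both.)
The transformation is: washed out (contrast reduced), then moderately pixelated.

Tones are pushed toward mid-grey across the whole image — a global contrast change. Shapes are reduced to large square blocks; fine edges and outlines are lost — a downscale-then-upscale (mosaic) effect.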